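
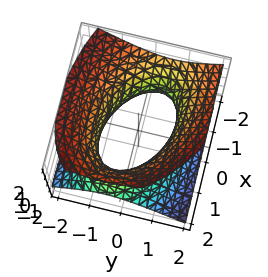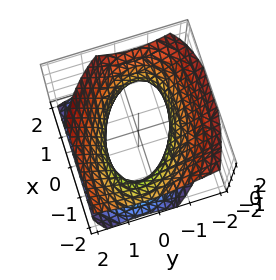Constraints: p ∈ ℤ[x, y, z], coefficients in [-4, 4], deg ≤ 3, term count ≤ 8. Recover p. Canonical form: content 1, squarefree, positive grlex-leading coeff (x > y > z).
x^2 + x*y + x*z + 2*y^2 - 2*z^2 - 2

1. deg p = 2. A generic line meets the surface in up to 2 points.
2. From the axis intercepts and sections: the surface avoids every integer z-axis point in the box; among the integer gridlines, it crosses the y-axis at y ∈ {-1, 1}.
3. Putting this together gives p.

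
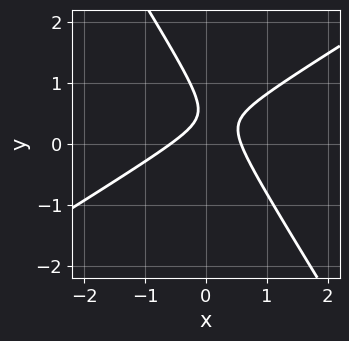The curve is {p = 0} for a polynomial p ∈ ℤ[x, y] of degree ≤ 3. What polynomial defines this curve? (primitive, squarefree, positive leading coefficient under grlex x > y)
1. Degree: the shape is more complex than any degree-1 curve, so deg p = 2.
2. Observable constraints: the curve avoids every integer y-axis point in the box.
3. Matching integer coefficients to the picture gives p.

3*x^2 - 3*x*y - 3*y^2 + 3*y - 1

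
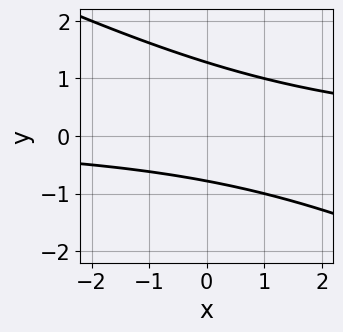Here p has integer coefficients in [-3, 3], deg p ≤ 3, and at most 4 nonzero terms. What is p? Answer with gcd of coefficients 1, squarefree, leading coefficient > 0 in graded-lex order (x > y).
The degree is 2 — the shape is more complex than any degree-1 curve.
Checking where it meets the axes: no x-intercept at any integer in the box.
The integer polynomial consistent with all of this is the stated p.

x*y + 2*y^2 - y - 2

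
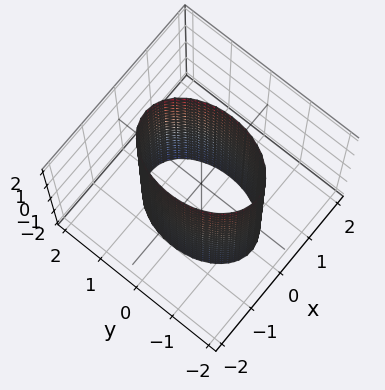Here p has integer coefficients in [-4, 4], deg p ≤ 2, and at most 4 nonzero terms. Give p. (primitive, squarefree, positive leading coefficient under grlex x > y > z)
1. The degree is 2 — constant cross-section along one axis; a quadric.
2. Symmetries: mirror symmetry x ↦ −x ⇒ only even powers of x; it's symmetric under z → −z, forcing even powers of z; mirror symmetry y ↦ −y ⇒ only even powers of y.
3. Observable constraints: it misses every integer gridline on the z-axis; the x-axis gridline crossings are at x ∈ {-1, 1}.
4. Solving for integer coefficients yields p as stated.

2*x^2 + y^2 - 2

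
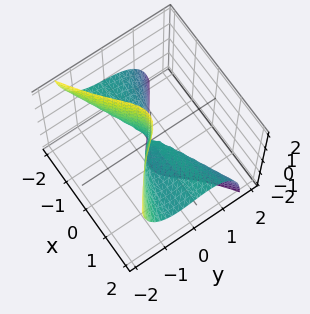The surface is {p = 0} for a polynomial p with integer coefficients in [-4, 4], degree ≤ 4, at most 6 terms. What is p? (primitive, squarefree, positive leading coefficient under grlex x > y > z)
2*x^2*z + 3*y^3 + y*z^2 - x*y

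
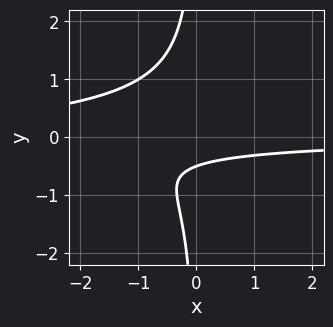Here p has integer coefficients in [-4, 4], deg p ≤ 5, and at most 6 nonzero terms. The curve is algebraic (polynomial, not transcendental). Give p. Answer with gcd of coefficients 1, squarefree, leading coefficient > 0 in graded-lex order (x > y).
2*x*y^3 + x*y + 2*y + 1

(a) deg p = 4. The shape is more complex than any degree-3 curve.
(b) Reading off the gridlines: the curve avoids every integer x-axis point in the box.
(c) These observations pin down the coefficients.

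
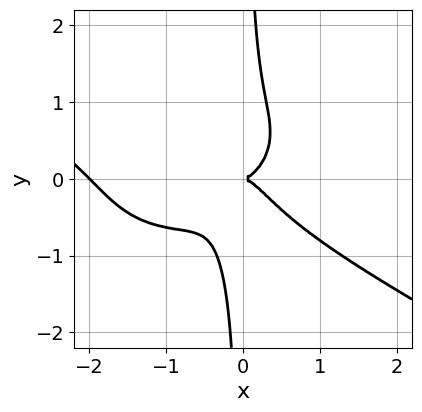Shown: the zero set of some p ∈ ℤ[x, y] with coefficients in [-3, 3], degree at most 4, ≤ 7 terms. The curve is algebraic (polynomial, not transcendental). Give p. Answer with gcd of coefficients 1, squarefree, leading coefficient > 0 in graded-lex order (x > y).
x^4 + x^3*y + 3*x*y^3 + 2*x^3 - y^2

1. The degree is 4 — the shape is more complex than any degree-3 curve.
2. Observable constraints: among the integer gridlines, it crosses the x-axis at x ∈ {-2, 0}; it meets the y-axis at y = 0 (among the integer gridlines).
3. Together with the visible shape, these determine p as stated.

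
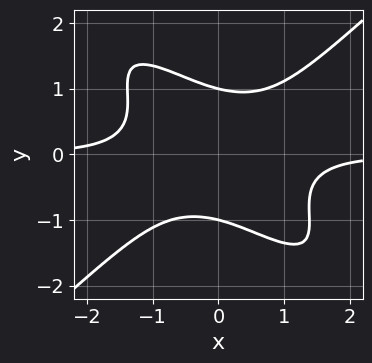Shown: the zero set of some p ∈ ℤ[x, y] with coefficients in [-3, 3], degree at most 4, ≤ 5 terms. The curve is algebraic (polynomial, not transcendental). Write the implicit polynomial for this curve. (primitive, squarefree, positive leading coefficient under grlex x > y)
1. The degree is 4 — no degree-3 curve has this shape.
2. Observable constraints: no x-intercept at any integer in the box; among the integer gridlines, it crosses the y-axis at y ∈ {-1, 1}.
3. Together with the visible shape, these determine p as stated.

3*x^3*y + 2*x^2*y^2 - 3*x*y^3 - 3*y^4 + 3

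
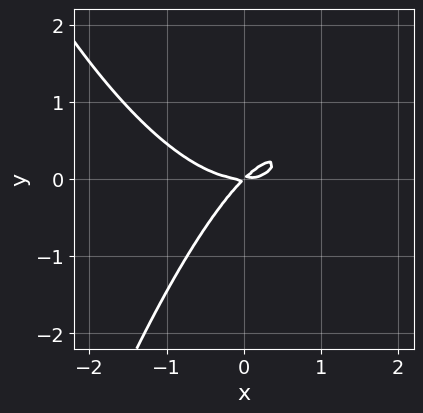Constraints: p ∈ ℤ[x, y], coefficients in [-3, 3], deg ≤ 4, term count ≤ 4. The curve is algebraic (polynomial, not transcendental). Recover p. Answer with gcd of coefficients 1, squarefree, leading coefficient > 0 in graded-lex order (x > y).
2*x^3 - 3*x*y + 3*y^2

First, deg p = 3.
Then, from the axis intercepts and sections: it meets the y-axis at y = 0 (among the integer gridlines); it crosses the x-axis at the gridline x = 0.
Finally, fitting integer coefficients to these (and the overall shape) gives p.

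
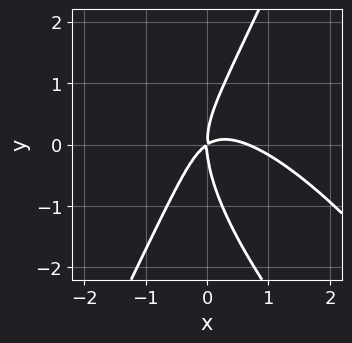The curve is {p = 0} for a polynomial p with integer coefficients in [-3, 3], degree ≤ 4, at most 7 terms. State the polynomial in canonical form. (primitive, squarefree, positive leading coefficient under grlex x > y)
3*x^3 + 3*x^2*y - y^3 - 2*x^2 + 3*x*y

1. deg p = 3.
2. Reading off the gridlines: it crosses the y-axis at the gridline y = 0; it crosses the x-axis at the gridline x = 0.
3. The integer polynomial consistent with all of this is the stated p.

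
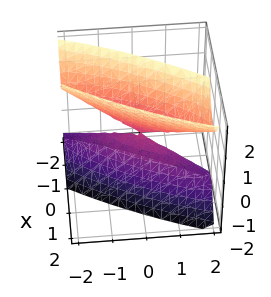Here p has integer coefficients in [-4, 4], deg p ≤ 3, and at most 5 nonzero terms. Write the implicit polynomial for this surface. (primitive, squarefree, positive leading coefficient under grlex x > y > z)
1. The degree is 2 — no degree-1 surface has this shape.
2. Reading off the gridlines: one y-axis crossing is at y = 0; one z-axis crossing is at z = 0.
3. Assembling these constraints gives the stated polynomial.

3*x^2 - 3*x*y + y^2 - z^2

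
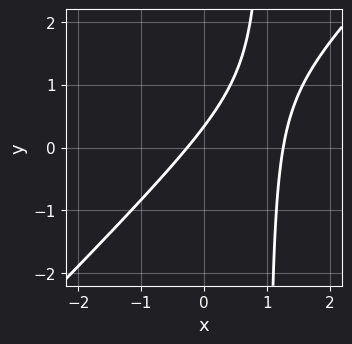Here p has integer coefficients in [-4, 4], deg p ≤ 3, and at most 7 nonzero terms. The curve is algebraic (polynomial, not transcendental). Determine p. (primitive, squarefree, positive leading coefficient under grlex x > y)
(a) The degree is 2 — a generic line meets the curve in up to 2 points.
(b) Putting this together gives p.

3*x^2 - 3*x*y - 3*x + 3*y - 1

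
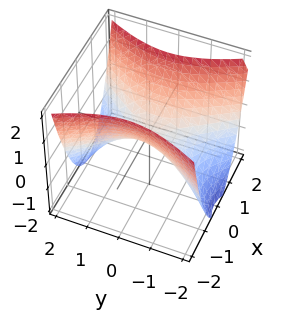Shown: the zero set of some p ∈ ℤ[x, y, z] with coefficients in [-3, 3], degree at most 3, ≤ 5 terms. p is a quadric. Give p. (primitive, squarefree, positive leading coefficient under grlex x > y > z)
2*x^2 - y^2 - 2*z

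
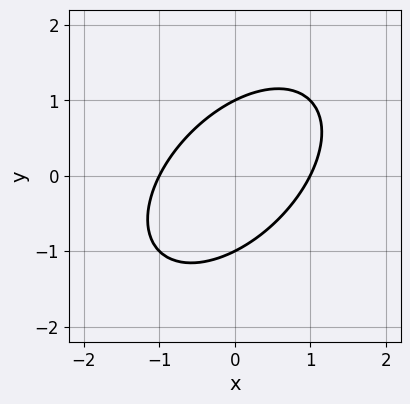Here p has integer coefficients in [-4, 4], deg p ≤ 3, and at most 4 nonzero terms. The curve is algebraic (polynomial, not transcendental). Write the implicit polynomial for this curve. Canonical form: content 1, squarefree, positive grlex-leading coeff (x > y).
First, degree: a generic line meets the curve in up to 2 points, so deg p = 2.
Then, checking where it meets the axes: among the integer gridlines, it crosses the y-axis at y ∈ {-1, 1}; among the integer gridlines, it crosses the x-axis at x ∈ {-1, 1}.
Finally, matching integer coefficients to the picture gives p.

x^2 - x*y + y^2 - 1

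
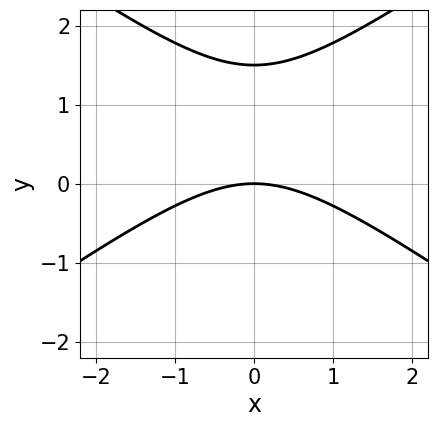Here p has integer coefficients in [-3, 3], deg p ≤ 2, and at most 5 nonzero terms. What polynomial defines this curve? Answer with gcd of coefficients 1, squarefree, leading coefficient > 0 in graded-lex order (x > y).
x^2 - 2*y^2 + 3*y

1. deg p = 2. No degree-1 curve has this shape.
2. Symmetries: the x ↦ −x reflection is a symmetry, so x appears only in even powers.
3. Reading off the gridlines: one x-axis crossing is at x = 0; it meets the y-axis at y = 0 (among the integer gridlines).
4. Matching integer coefficients to the picture gives p.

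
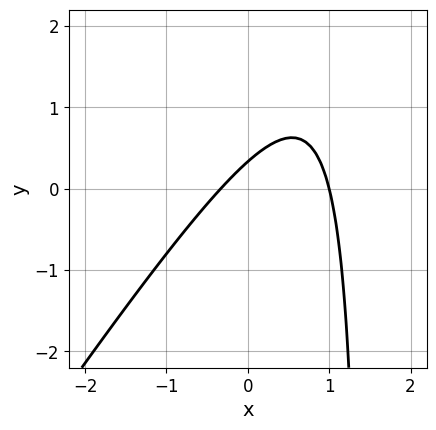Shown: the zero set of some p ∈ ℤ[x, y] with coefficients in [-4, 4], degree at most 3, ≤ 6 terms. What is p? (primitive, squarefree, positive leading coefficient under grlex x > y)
3*x^2 - 2*x*y - 2*x + 3*y - 1

(a) deg p = 2.
(b) From the visible intercepts: it meets the x-axis at x = 1 (among the integer gridlines).
(c) The integer polynomial consistent with all of this is the stated p.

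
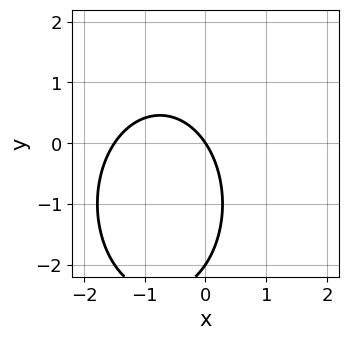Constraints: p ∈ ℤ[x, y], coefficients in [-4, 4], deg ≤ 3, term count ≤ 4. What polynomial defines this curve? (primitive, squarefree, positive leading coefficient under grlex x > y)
2*x^2 + y^2 + 3*x + 2*y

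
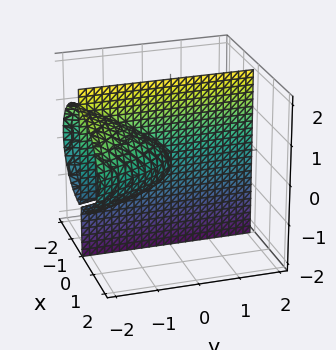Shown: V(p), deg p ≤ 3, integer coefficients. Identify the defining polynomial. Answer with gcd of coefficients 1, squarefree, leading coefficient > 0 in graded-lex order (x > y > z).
I count 2 distinct pieces. They look like related sheets of one shape, so recover p as a whole.
Degree: the shape is more complex than any degree-2 surface, so deg p = 3.
Observable constraints: the visible y-axis segment lies entirely on the surface; every point of the z-axis in the box is on the surface.
These observations pin down the coefficients.

2*x^3 + x*y*z + 3*x*z^2 + 2*x*y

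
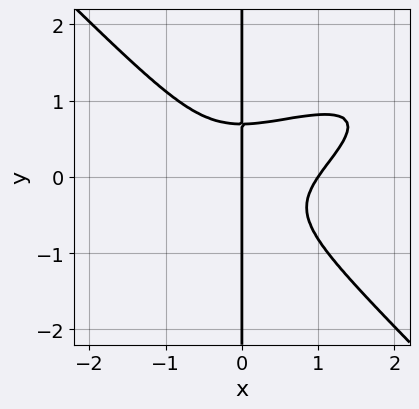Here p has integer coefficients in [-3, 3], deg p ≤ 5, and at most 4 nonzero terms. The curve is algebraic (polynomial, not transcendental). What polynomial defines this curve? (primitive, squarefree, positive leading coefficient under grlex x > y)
x^4 - 2*x^3*y + 3*x*y^3 - x

Degree: a generic line meets the curve in up to 4 points, so deg p = 4.
From the axis intercepts and sections: the visible y-axis segment lies entirely on the curve; among the integer gridlines, it crosses the x-axis at x ∈ {0, 1}.
Matching integer coefficients to the picture gives p.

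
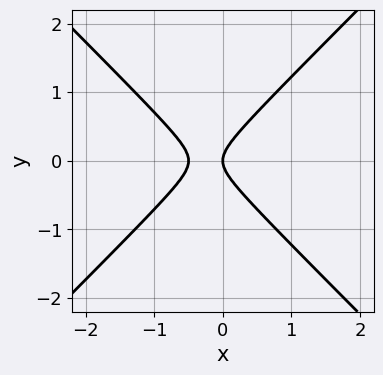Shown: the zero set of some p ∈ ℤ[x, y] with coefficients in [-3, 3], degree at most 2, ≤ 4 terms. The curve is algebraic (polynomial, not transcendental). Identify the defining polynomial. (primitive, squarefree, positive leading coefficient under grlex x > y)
2*x^2 - 2*y^2 + x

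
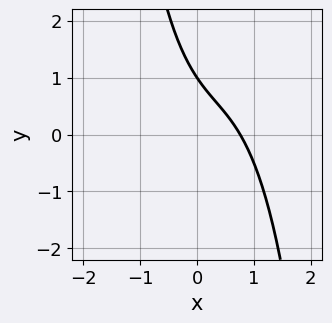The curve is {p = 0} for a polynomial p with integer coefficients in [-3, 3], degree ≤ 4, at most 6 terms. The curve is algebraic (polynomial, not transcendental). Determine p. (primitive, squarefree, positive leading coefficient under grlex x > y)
The degree is 3 — the shape is more complex than any degree-2 curve.
Against the integer gridlines: it crosses the y-axis at the gridline y = 1.
Matching integer coefficients to the picture gives p.

2*x^3 - 2*x^2 + 3*x + 2*y - 2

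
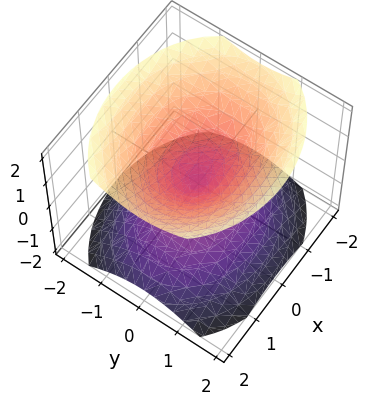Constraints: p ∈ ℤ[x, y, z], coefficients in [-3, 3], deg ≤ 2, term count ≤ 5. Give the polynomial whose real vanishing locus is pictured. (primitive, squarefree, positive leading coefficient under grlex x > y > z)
There are 2 components. They look like related sheets of one shape, so recover p as a whole.
Degree: a double cone through the origin; a quadric, so deg p = 2.
Symmetries: the z ↦ −z reflection is a symmetry, so z appears only in even powers; the y ↦ −y reflection is a symmetry, so y appears only in even powers; the x ↦ −x reflection is a symmetry, so x appears only in even powers.
From the axis intercepts and sections: one z-axis crossing is at z = 0; one x-axis crossing is at x = 0; one y-axis crossing is at y = 0.
Matching integer coefficients to the picture gives p.

2*x^2 + 3*y^2 - 3*z^2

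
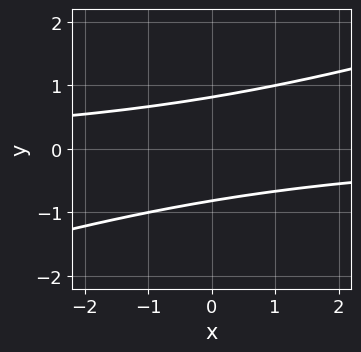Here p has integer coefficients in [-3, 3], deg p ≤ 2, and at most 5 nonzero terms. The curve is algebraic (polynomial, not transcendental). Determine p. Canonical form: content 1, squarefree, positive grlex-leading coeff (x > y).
x*y - 3*y^2 + 2

First, degree: the shape is more complex than any degree-1 curve, so deg p = 2.
Next, from the visible intercepts: it misses every integer gridline on the x-axis.
Finally, matching integer coefficients to the picture gives p.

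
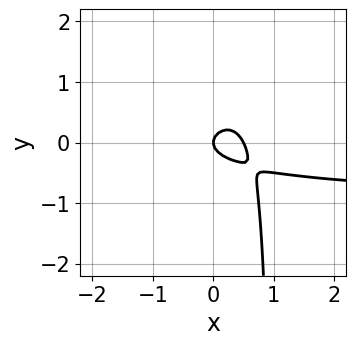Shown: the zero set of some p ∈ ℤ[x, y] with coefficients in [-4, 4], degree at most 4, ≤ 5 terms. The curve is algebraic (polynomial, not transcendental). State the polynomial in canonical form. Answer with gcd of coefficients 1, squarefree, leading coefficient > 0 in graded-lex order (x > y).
(a) deg p = 3. The shape is more complex than any degree-2 curve.
(b) From the visible intercepts: one x-axis crossing is at x = 0; it crosses the y-axis at the gridline y = 0.
(c) Assembling these constraints gives the stated polynomial.

2*x^2*y - 3*x*y^2 + 2*x^2 + 3*y^2 - x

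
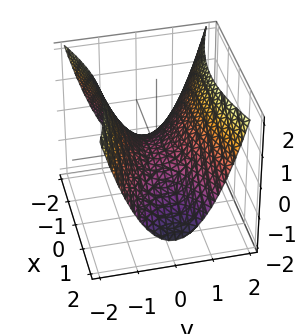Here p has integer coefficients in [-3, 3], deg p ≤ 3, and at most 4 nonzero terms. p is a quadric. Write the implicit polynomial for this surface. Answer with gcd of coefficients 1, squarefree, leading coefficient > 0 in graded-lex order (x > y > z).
x^2 - 3*y^2 + 3*z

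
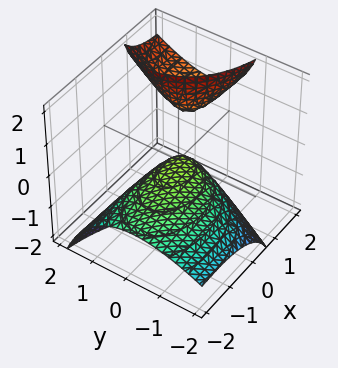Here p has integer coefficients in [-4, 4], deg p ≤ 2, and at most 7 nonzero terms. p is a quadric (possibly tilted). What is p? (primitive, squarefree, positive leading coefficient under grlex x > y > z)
First, there are 2 components. They look like related sheets of one shape, so recover p as a whole.
Next, deg p = 2. A generic line meets the surface in up to 2 points.
Then, from the visible intercepts: one y-axis crossing is at y = 0; it meets the x-axis at x = 0 (among the integer gridlines).
Finally, fitting integer coefficients to these (and the overall shape) gives p.

x^2 - 3*x*z + 2*y^2 - 2*y*z + 2*z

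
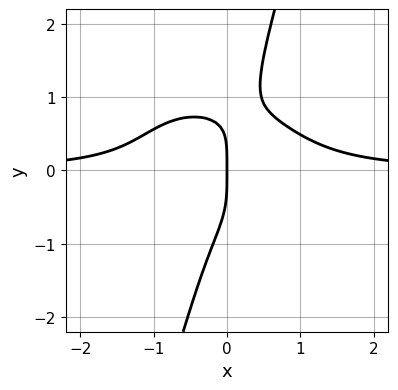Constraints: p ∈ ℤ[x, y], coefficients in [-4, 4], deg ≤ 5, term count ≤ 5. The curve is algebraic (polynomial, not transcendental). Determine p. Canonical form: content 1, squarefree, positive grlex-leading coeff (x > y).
3*x^3*y + x^2*y^2 + 3*x*y^3 - y^4 - 2*x

The degree is 4 — the shape is more complex than any degree-3 curve.
Against the integer gridlines: it crosses the x-axis at the gridline x = 0; it crosses the y-axis at the gridline y = 0.
Fitting integer coefficients to these (and the overall shape) gives p.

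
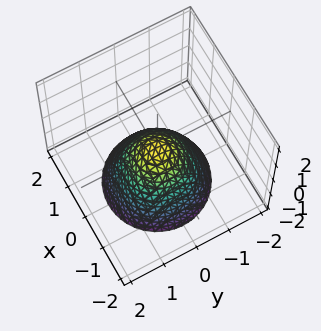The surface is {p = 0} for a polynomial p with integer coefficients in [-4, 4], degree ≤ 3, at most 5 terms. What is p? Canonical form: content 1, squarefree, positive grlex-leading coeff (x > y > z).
(a) Degree: a single bowl opening along one axis; a quadric, so deg p = 2.
(b) Symmetry: every cross-section ⟂ z is a circle, so x, y appear only via x² + y².
(c) From the axis intercepts and sections: it meets the z-axis at z = 0 (among the integer gridlines); it crosses the x-axis at the gridline x = 0.
(d) Assembling these constraints gives the stated polynomial.

x^2 + y^2 + z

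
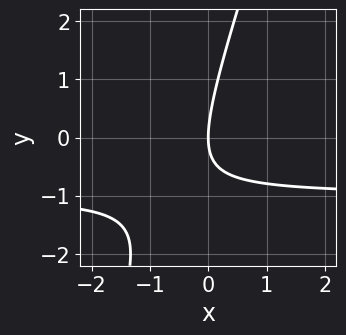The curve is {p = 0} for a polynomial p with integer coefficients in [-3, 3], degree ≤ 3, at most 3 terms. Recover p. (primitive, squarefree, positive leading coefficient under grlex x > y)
3*x*y - y^2 + 3*x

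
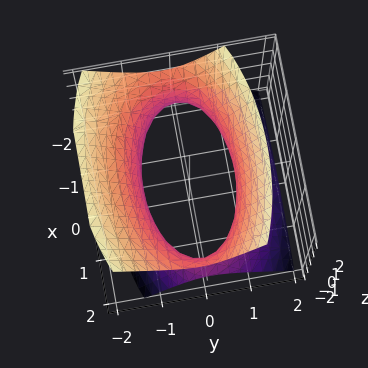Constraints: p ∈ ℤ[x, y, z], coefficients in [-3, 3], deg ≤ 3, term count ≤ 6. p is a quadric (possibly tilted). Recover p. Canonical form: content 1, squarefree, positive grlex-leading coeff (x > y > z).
(a) Degree: no degree-1 surface has this shape, so deg p = 2.
(b) From the axis intercepts and sections: the y-axis gridline crossings are at y ∈ {-1, 1}; it misses every integer gridline on the z-axis.
(c) Matching integer coefficients to the picture gives p.

x^2 + 3*y^2 + y*z - 2*z^2 - 3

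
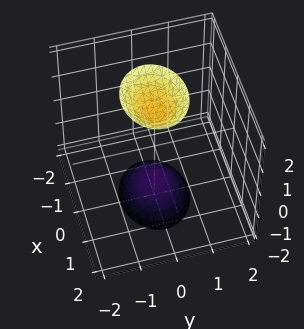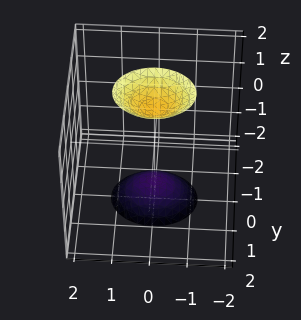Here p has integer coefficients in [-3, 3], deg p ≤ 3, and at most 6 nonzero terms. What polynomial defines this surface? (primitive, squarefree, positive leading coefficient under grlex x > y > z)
2*x^2 + 3*y^2 - z^2 + 2

1. The picture has 2 separate pieces.
2. Degree: two separate bowl-shaped sheets opening away from each other; a quadric, so deg p = 2.
3. Symmetries: mirror symmetry x ↦ −x ⇒ only even powers of x; it's symmetric under y → −y, forcing even powers of y; the z ↦ −z reflection is a symmetry, so z appears only in even powers.
4. Reading off the gridlines: no y-intercept at any integer in the box; the surface avoids every integer x-axis point in the box.
5. Solving for integer coefficients yields p as stated.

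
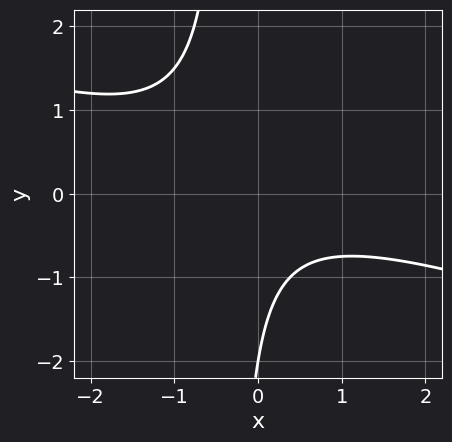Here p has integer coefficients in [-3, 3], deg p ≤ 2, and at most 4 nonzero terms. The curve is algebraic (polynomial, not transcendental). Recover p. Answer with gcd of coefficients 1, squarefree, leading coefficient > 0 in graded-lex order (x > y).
x^2 + 3*x*y + y + 2

(a) deg p = 2. No degree-1 curve has this shape.
(b) Checking where it meets the axes: no x-intercept at any integer in the box; one y-axis crossing is at y = -2.
(c) These observations pin down the coefficients.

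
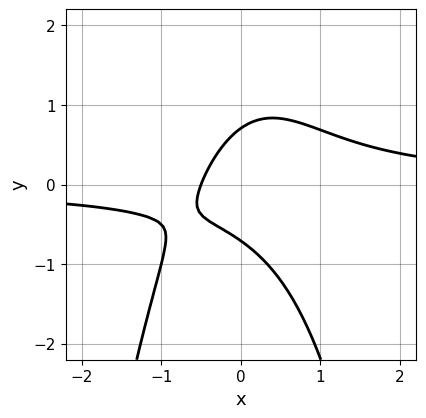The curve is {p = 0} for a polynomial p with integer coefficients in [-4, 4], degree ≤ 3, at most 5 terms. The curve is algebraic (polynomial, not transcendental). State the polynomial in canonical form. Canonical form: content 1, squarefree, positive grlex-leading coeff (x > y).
(a) The degree is 3 — a generic line meets the curve in up to 3 points.
(b) Solving for integer coefficients yields p as stated.

3*x^2*y + 2*y^2 - 2*x - 1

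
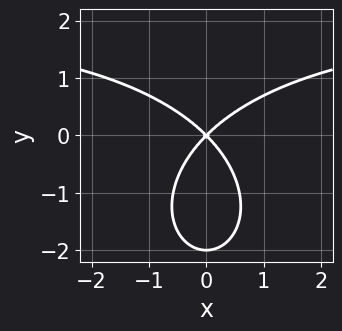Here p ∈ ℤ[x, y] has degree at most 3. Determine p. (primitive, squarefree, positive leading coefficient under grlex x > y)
x^2*y + y^3 - 2*x^2 + 2*y^2

1. The degree is 3 — no degree-2 curve has this shape.
2. Symmetries: the x ↦ −x reflection is a symmetry, so x appears only in even powers.
3. Against the integer gridlines: the y-axis gridline crossings are at y ∈ {-2, 0}; one x-axis crossing is at x = 0.
4. Together with the visible shape, these determine p as stated.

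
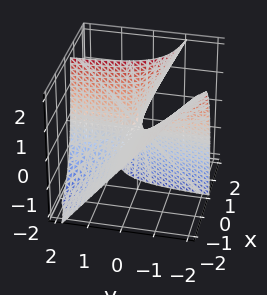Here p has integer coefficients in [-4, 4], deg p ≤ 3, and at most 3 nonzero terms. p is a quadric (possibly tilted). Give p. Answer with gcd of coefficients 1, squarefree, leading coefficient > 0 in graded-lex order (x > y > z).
3*x*y + 2*x*z - z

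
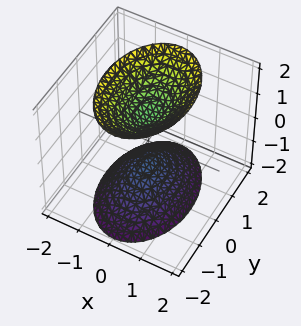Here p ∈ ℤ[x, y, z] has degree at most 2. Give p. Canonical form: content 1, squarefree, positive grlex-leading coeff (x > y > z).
I count 2 distinct pieces. Treating them together as one polynomial.
deg p = 2. Two separate bowl-shaped sheets opening away from each other; a quadric.
Symmetries: mirror symmetry x ↦ −x ⇒ only even powers of x; the y ↦ −y reflection is a symmetry, so y appears only in even powers; mirror symmetry z ↦ −z ⇒ only even powers of z.
From the visible intercepts: it misses every integer gridline on the x-axis; no y-intercept at any integer in the box; among the integer gridlines, it crosses the z-axis at z ∈ {-1, 1}.
Assembling these constraints gives the stated polynomial.

2*x^2 + y^2 - z^2 + 1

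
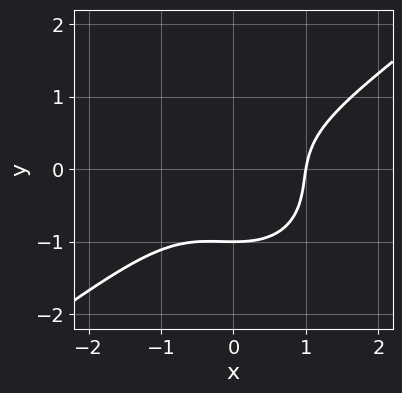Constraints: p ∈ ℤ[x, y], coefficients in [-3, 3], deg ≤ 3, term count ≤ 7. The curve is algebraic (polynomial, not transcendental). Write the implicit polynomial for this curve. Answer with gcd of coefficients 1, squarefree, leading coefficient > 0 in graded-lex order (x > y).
2*x^3 - x^2*y - 3*y^3 - y^2 - 2

The degree is 3 — no degree-2 curve has this shape.
Against the integer gridlines: it meets the x-axis at x = 1 (among the integer gridlines); it crosses the y-axis at the gridline y = -1.
The integer polynomial consistent with all of this is the stated p.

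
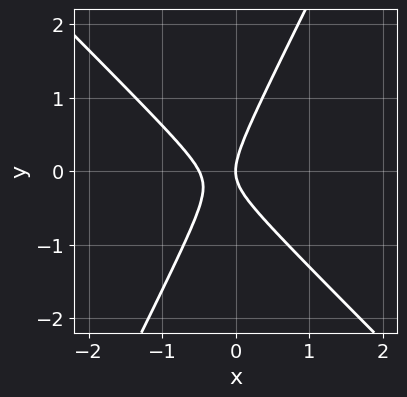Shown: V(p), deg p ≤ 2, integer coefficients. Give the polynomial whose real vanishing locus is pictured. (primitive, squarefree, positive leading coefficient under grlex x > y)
First, degree: the shape is more complex than any degree-1 curve, so deg p = 2.
Then, reading off the gridlines: it meets the x-axis at x = 0 (among the integer gridlines); it meets the y-axis at y = 0 (among the integer gridlines).
Finally, solving for integer coefficients yields p as stated.

2*x^2 + x*y - y^2 + x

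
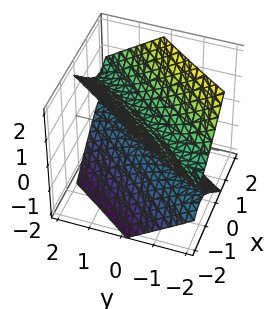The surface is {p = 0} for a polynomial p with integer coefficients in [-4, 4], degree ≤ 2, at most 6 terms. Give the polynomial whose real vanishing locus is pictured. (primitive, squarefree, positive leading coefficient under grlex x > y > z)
(a) The picture has 2 separate pieces.
(b) The degree is 2 — no degree-1 surface has this shape.
(c) From the visible intercepts: no y-intercept at any integer in the box; it misses every integer gridline on the x-axis.
(d) Solving for integer coefficients yields p as stated.

2*x^2 - 3*x*y + y^2 - 2*z^2 + 1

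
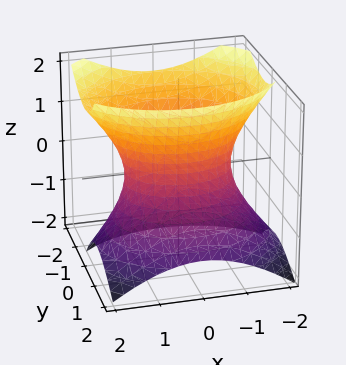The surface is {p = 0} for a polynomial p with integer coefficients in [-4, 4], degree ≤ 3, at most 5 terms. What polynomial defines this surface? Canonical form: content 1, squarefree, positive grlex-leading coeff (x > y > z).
1. Degree: no degree-1 surface has this shape, so deg p = 2.
2. Checking where it meets the axes: no z-intercept at any integer in the box; the y-axis gridline crossings are at y ∈ {-1, 1}.
3. Solving for integer coefficients yields p as stated.

2*x^2 + 3*y^2 + 2*y*z - 2*z^2 - 3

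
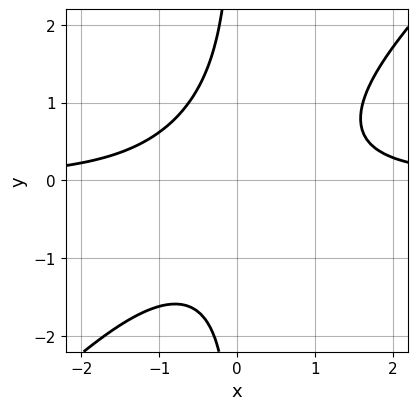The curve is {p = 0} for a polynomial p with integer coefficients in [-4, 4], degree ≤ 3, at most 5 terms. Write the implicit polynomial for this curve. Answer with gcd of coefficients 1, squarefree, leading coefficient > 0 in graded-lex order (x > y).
x^2*y - x*y^2 - 1

1. deg p = 3. No degree-2 curve has this shape.
2. From the axis intercepts and sections: the curve avoids every integer y-axis point in the box; no x-intercept at any integer in the box.
3. Together with the visible shape, these determine p as stated.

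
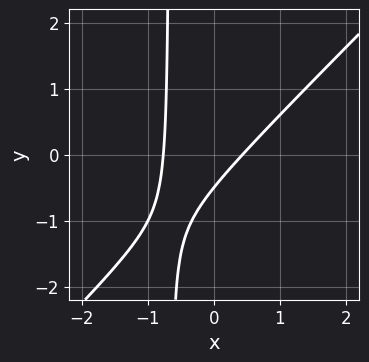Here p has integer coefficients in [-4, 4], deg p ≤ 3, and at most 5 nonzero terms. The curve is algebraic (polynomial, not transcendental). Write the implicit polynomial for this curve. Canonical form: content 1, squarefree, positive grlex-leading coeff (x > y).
Degree: a generic line meets the curve in up to 2 points, so deg p = 2.
The integer polynomial consistent with all of this is the stated p.

3*x^2 - 3*x*y + x - 2*y - 1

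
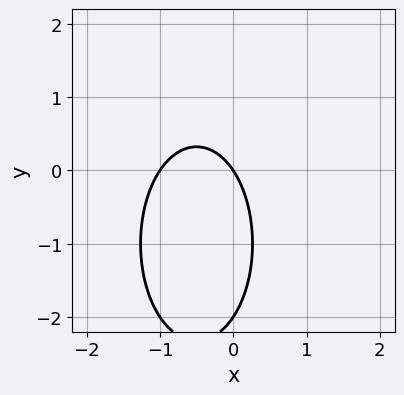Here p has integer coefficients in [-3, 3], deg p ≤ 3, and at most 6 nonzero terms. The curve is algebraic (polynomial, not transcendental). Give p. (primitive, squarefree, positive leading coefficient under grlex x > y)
(a) The degree is 2 — a generic line meets the curve in up to 2 points.
(b) Reading off the gridlines: the x-axis gridline crossings are at x ∈ {-1, 0}; among the integer gridlines, it crosses the y-axis at y ∈ {-2, 0}.
(c) Together with the visible shape, these determine p as stated.

3*x^2 + y^2 + 3*x + 2*y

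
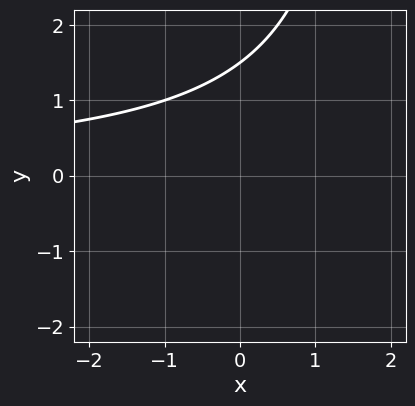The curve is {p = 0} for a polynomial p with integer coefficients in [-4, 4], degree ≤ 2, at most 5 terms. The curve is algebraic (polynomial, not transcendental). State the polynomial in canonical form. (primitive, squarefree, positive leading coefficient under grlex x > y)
1. The degree is 2 — no degree-1 curve has this shape.
2. Against the integer gridlines: the curve avoids every integer x-axis point in the box.
3. Putting this together gives p.

x*y - 2*y + 3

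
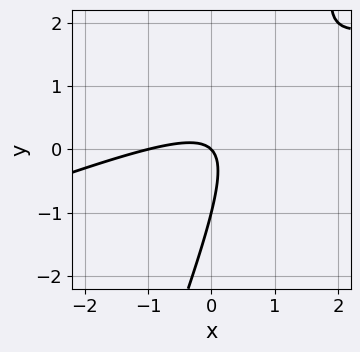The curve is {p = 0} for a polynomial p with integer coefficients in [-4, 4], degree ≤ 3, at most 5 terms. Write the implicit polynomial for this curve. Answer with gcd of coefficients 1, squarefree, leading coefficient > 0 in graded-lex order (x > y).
x^2 - 3*x*y + y^2 + x + y

(a) The degree is 2 — a generic line meets the curve in up to 2 points.
(b) Against the integer gridlines: the x-axis gridline crossings are at x ∈ {-1, 0}; the y-axis gridline crossings are at y ∈ {-1, 0}.
(c) Matching integer coefficients to the picture gives p.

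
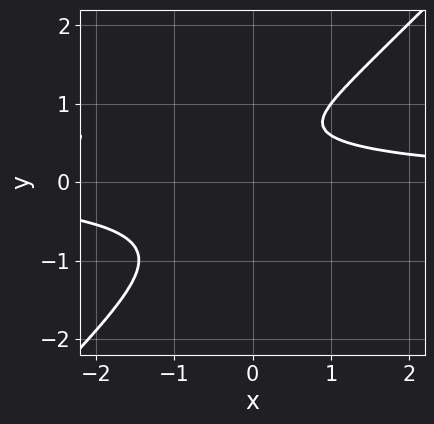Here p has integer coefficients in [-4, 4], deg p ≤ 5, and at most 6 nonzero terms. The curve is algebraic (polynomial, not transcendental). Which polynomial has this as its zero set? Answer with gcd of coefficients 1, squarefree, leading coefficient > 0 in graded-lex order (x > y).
The degree is 4 — a generic line meets the curve in up to 4 points.
From the visible intercepts: it misses every integer gridline on the y-axis; the curve avoids every integer x-axis point in the box.
Fitting integer coefficients to these (and the overall shape) gives p.

x^2*y^2 + 2*x*y^3 - 3*y^4 + y - 1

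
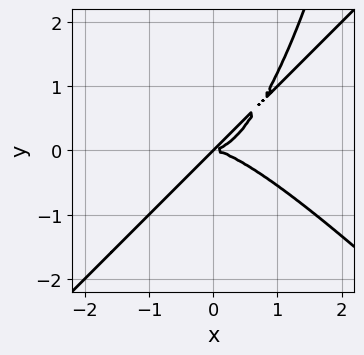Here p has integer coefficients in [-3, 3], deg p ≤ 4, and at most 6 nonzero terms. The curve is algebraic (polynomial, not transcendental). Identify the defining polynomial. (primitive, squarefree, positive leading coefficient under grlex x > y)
2*x^4 - 2*x^2*y^2 - 3*x*y^2 + 3*y^3

1. Degree: the shape is more complex than any degree-3 curve, so deg p = 4.
2. From the visible intercepts: it meets the x-axis at x = 0 (among the integer gridlines); it meets the y-axis at y = 0 (among the integer gridlines).
3. These observations pin down the coefficients.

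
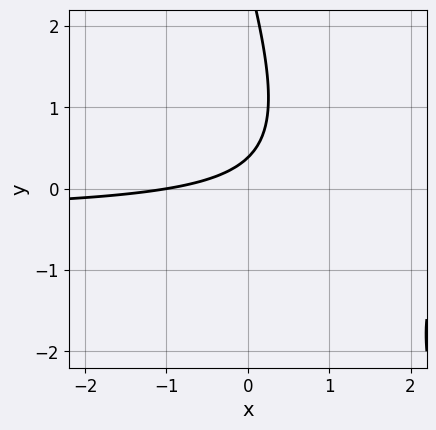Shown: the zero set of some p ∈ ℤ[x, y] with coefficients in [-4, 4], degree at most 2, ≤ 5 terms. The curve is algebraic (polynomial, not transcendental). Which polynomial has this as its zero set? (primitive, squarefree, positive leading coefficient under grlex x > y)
3*x*y + y^2 + x - 3*y + 1

First, deg p = 2. No degree-1 curve has this shape.
Next, checking where it meets the axes: it meets the x-axis at x = -1 (among the integer gridlines).
Finally, together with the visible shape, these determine p as stated.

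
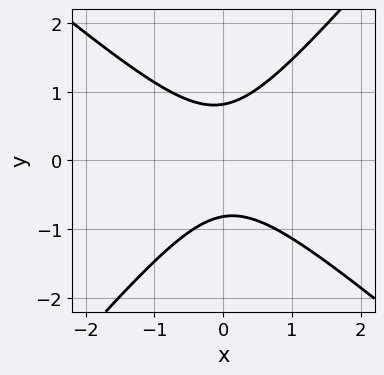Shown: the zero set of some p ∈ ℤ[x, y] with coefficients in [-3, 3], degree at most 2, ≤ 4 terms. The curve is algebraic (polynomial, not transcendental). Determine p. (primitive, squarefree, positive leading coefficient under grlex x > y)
deg p = 2. No degree-1 curve has this shape.
Against the integer gridlines: the curve avoids every integer x-axis point in the box.
Putting this together gives p.

3*x^2 + x*y - 3*y^2 + 2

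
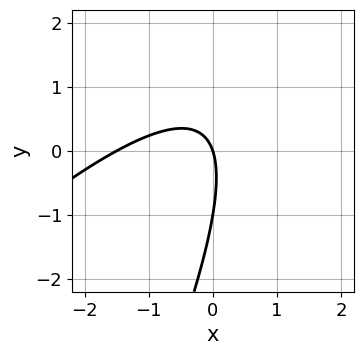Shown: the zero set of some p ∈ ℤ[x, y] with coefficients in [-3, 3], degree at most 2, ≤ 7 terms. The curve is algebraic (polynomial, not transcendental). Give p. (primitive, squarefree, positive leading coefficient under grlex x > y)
(a) Degree: the shape is more complex than any degree-1 curve, so deg p = 2.
(b) From the axis intercepts and sections: among the integer gridlines, it crosses the y-axis at y ∈ {-1, 0}; one x-axis crossing is at x = 0.
(c) These observations pin down the coefficients.

2*x^2 - 3*x*y + y^2 + 3*x + y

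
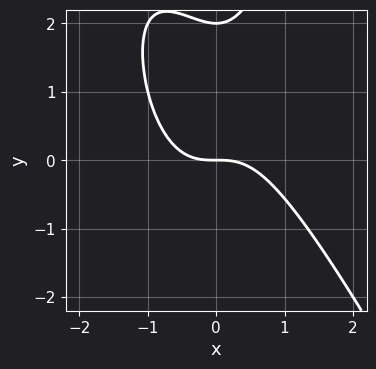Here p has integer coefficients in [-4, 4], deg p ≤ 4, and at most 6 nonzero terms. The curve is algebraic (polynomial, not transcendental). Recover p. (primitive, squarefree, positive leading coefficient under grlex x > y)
2*x^3 + x^2*y - y^2 + 2*y

The degree is 3 — the shape is more complex than any degree-2 curve.
Against the integer gridlines: the y-axis gridline crossings are at y ∈ {0, 2}; one x-axis crossing is at x = 0.
These observations pin down the coefficients.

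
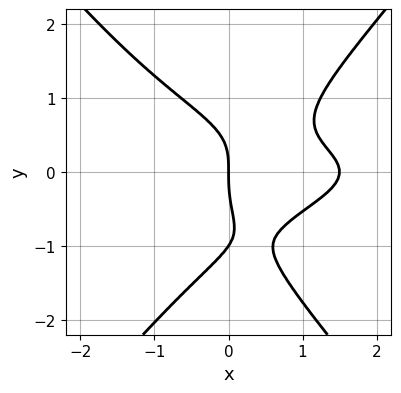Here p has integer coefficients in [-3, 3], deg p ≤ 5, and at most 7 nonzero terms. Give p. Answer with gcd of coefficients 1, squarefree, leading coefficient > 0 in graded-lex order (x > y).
3*x^2*y^2 - 2*y^4 - 2*y^3 + 2*x^2 - 3*x

Degree: a generic line meets the curve in up to 4 points, so deg p = 4.
Against the integer gridlines: the y-axis gridline crossings are at y ∈ {-1, 0}; one x-axis crossing is at x = 0.
Fitting integer coefficients to these (and the overall shape) gives p.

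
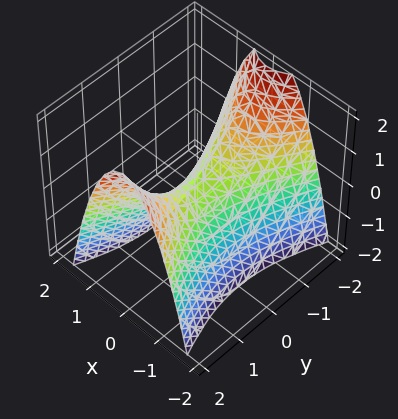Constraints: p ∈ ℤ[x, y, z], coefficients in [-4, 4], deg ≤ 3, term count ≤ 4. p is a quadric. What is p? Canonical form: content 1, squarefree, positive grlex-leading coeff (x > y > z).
3*x^2 - y^2 + 2*z

(a) The degree is 2 — a hyperbolic paraboloid; a quadric.
(b) Symmetries: the y ↦ −y reflection is a symmetry, so y appears only in even powers; mirror symmetry x ↦ −x ⇒ only even powers of x.
(c) From the visible intercepts: one z-axis crossing is at z = 0; it meets the x-axis at x = 0 (among the integer gridlines); it meets the y-axis at y = 0 (among the integer gridlines).
(d) The integer polynomial consistent with all of this is the stated p.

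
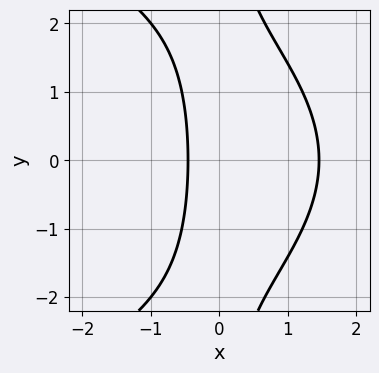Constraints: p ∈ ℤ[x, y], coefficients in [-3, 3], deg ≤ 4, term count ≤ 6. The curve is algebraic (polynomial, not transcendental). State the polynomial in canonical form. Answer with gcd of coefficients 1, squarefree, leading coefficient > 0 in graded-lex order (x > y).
(a) deg p = 3. No degree-2 curve has this shape.
(b) Symmetries: mirror symmetry y ↦ −y ⇒ only even powers of y.
(c) Checking where it meets the axes: the curve avoids every integer y-axis point in the box.
(d) Together with the visible shape, these determine p as stated.

x*y^2 + 3*x^2 - 3*x - 2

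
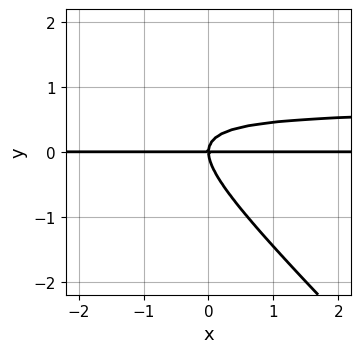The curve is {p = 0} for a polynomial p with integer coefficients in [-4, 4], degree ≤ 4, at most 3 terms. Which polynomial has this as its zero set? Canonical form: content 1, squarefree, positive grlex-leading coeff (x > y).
1. The degree is 3 — the shape is more complex than any degree-2 curve.
2. Observable constraints: it meets the y-axis at y = 0 (among the integer gridlines); every point of the x-axis in the box is on the curve.
3. Putting this together gives p.

3*x*y^2 + 3*y^3 - 2*x*y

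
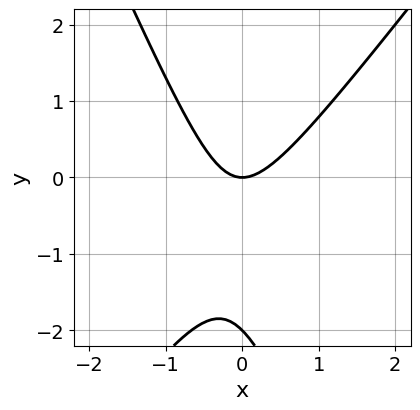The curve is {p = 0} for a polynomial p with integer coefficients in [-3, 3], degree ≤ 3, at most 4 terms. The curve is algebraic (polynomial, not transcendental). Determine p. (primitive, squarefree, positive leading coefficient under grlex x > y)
1. Degree: no degree-1 curve has this shape, so deg p = 2.
2. From the axis intercepts and sections: the y-axis gridline crossings are at y ∈ {-2, 0}; one x-axis crossing is at x = 0.
3. Together with the visible shape, these determine p as stated.

3*x^2 - x*y - y^2 - 2*y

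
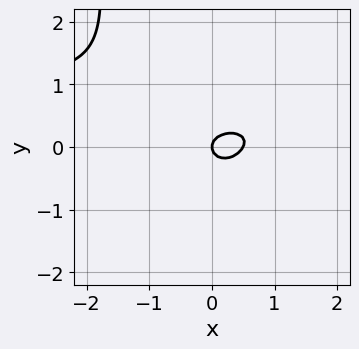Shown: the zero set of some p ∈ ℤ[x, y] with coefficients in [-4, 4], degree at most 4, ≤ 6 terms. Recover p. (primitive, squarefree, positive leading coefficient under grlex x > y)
1. Degree: a generic line meets the curve in up to 3 points, so deg p = 3.
2. From the axis intercepts and sections: it crosses the y-axis at the gridline y = 0; one x-axis crossing is at x = 0.
3. Fitting integer coefficients to these (and the overall shape) gives p.

2*x^2*y - x*y^2 - 2*x^2 - 3*y^2 + x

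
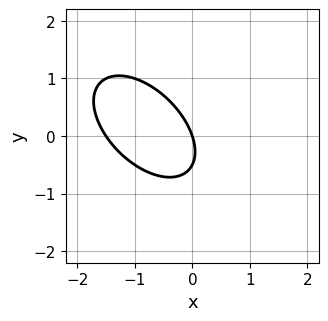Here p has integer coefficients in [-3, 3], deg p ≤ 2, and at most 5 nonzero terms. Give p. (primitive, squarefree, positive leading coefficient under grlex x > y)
First, degree: the shape is more complex than any degree-1 curve, so deg p = 2.
Next, reading off the gridlines: it crosses the x-axis at the gridline x = 0; one y-axis crossing is at y = 0.
Finally, matching integer coefficients to the picture gives p.

2*x^2 + 2*x*y + 2*y^2 + 3*x + y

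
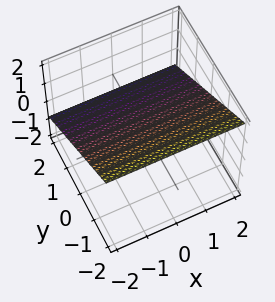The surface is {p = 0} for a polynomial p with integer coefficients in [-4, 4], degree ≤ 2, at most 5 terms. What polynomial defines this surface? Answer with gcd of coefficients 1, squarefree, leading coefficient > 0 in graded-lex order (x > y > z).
(a) deg p = 1. The surface is flat (a plane).
(b) Against the integer gridlines: the surface avoids every integer x-axis point in the box; it meets the y-axis at y = 1 (among the integer gridlines).
(c) Assembling these constraints gives the stated polynomial.

2*y + 3*z - 2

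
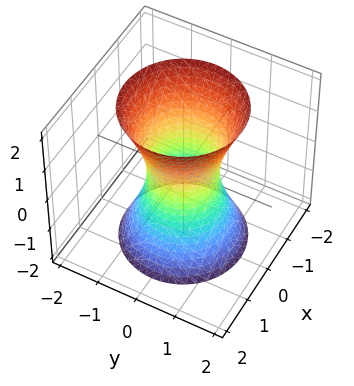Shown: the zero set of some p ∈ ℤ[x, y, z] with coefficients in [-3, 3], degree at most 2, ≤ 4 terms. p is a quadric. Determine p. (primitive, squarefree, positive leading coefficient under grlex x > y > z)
First, deg p = 2.
Next, symmetries: the z ↦ −z reflection is a symmetry, so z appears only in even powers; the surface is invariant under rotation about z: p = q(x² + y², z).
Then, observable constraints: a circular section at z = -2 has radius between 1 and 2; no z-intercept at any integer in the box.
Finally, these observations pin down the coefficients.

3*x^2 + 3*y^2 - z^2 - 2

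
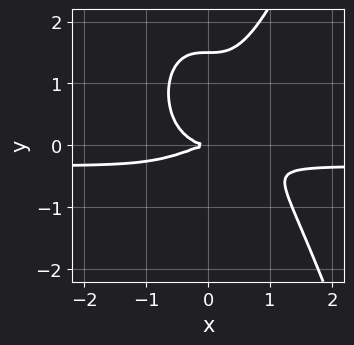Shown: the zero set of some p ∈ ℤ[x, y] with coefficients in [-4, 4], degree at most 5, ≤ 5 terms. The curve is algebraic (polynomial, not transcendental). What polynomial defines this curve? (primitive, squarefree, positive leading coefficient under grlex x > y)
3*x^3*y + x^3 - 2*y^3 + 3*y^2

First, the degree is 4 — no degree-3 curve has this shape.
Next, from the axis intercepts and sections: one x-axis crossing is at x = 0; one y-axis crossing is at y = 0.
Finally, these observations pin down the coefficients.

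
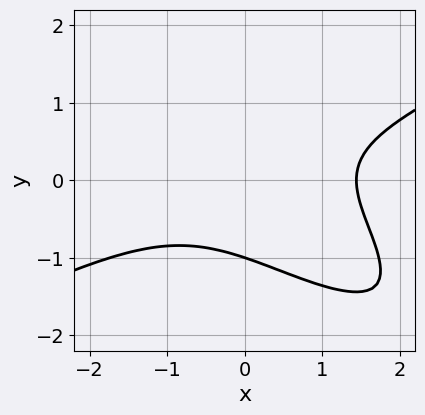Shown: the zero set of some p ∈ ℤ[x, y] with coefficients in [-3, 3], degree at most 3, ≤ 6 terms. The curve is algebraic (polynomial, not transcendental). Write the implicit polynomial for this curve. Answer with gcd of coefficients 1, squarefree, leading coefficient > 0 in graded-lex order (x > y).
(a) deg p = 3. A generic line meets the curve in up to 3 points.
(b) Checking where it meets the axes: it meets the y-axis at y = -1 (among the integer gridlines).
(c) Assembling these constraints gives the stated polynomial.

x^3 - 3*x*y^2 - 3*y^3 - 3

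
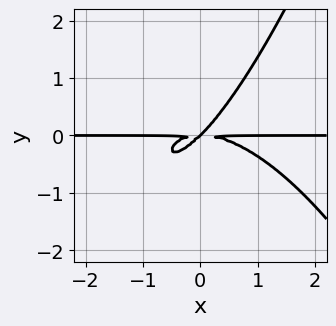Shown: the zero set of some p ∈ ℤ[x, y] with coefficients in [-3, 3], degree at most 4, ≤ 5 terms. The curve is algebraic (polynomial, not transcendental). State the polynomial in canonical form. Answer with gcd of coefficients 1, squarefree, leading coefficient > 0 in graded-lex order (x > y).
(a) Degree: no degree-3 curve has this shape, so deg p = 4.
(b) Reading off the gridlines: the visible x-axis segment lies entirely on the curve; it crosses the y-axis at the gridline y = 0.
(c) Assembling these constraints gives the stated polynomial.

x^3*y + 2*x*y^2 - 2*y^3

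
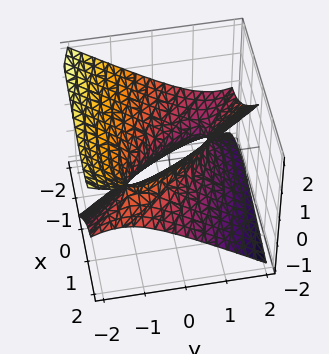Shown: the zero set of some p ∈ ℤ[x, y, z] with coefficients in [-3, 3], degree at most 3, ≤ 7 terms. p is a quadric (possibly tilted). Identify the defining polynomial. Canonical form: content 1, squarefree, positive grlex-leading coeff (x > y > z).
x^2 + 3*x*y + 3*x*z + 2*y^2 - 3*z^2 - 1

1. deg p = 2.
2. Reading off the gridlines: among the integer gridlines, it crosses the x-axis at x ∈ {-1, 1}; the surface avoids every integer z-axis point in the box.
3. Assembling these constraints gives the stated polynomial.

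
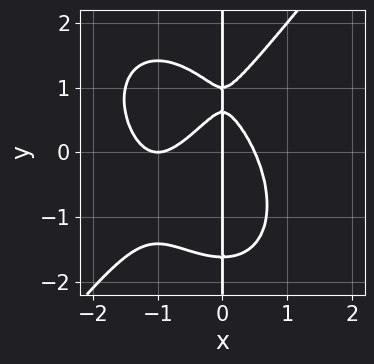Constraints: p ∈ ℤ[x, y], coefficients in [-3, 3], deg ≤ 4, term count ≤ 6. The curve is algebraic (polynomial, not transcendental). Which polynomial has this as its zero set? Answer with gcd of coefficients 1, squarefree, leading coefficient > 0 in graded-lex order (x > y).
2*x^4 - x*y^3 + 3*x^3 + 2*x*y - x

The degree is 4 — a generic line meets the curve in up to 4 points.
Against the integer gridlines: among the integer gridlines, it crosses the x-axis at x ∈ {-1, 0}; every point of the y-axis in the box is on the curve.
Putting this together gives p.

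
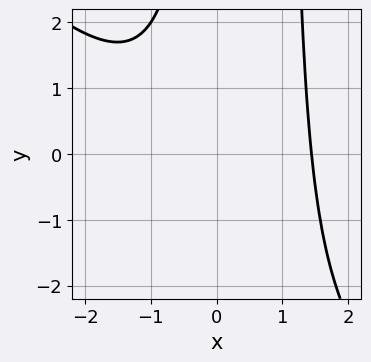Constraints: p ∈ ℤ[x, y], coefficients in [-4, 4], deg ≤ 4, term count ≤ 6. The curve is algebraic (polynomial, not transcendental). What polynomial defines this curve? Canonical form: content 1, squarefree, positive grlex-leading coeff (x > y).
x^3 + x^2*y - x*y - 3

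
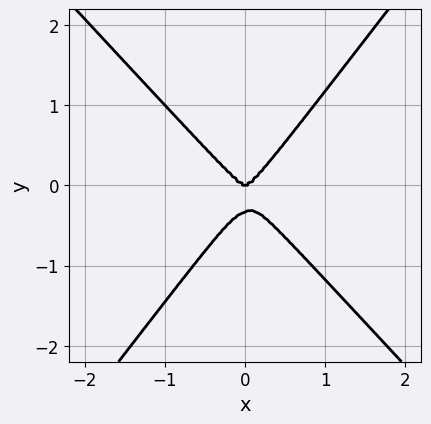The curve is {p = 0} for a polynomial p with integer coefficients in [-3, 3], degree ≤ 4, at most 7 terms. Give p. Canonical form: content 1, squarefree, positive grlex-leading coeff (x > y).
1. deg p = 4. No degree-3 curve has this shape.
2. Observable constraints: it crosses the y-axis at the gridline y = 0; it crosses the x-axis at the gridline x = 0.
3. Fitting integer coefficients to these (and the overall shape) gives p.

3*x^4 + 2*x^2*y^2 + x*y^3 - 3*y^4 - y^3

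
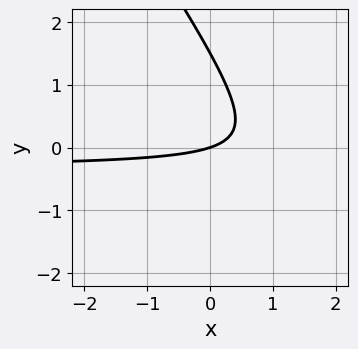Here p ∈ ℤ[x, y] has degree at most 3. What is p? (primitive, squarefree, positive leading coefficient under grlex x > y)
3*x*y + 2*y^2 + x - 3*y

First, degree: a generic line meets the curve in up to 2 points, so deg p = 2.
Then, checking where it meets the axes: one y-axis crossing is at y = 0; it crosses the x-axis at the gridline x = 0.
Finally, the integer polynomial consistent with all of this is the stated p.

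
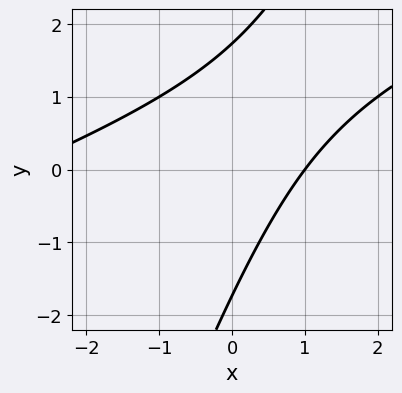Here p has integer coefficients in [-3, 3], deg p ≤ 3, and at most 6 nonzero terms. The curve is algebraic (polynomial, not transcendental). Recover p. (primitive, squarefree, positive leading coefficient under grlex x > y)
First, the degree is 2 — a generic line meets the curve in up to 2 points.
Then, checking where it meets the axes: it crosses the x-axis at the gridline x = 1.
Finally, putting this together gives p.

x^2 - 3*x*y + y^2 + 2*x - 3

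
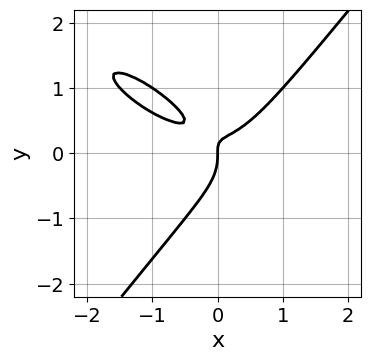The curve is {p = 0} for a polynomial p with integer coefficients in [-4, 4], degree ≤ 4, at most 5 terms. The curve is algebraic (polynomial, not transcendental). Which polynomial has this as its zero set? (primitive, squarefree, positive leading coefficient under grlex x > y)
(a) The degree is 3 — a generic line meets the curve in up to 3 points.
(b) Checking where it meets the axes: it meets the y-axis at y = 0 (among the integer gridlines); it crosses the x-axis at the gridline x = 0.
(c) The integer polynomial consistent with all of this is the stated p.

2*x^3 + 3*x^2*y - 3*y^3 - 3*x*y + x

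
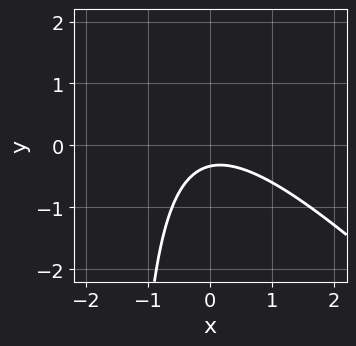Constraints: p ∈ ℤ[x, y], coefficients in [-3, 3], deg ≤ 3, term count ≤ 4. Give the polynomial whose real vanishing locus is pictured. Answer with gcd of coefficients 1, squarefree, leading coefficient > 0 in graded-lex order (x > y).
2*x^2 + 2*x*y + 3*y + 1

1. Degree: the shape is more complex than any degree-1 curve, so deg p = 2.
2. Checking where it meets the axes: no x-intercept at any integer in the box.
3. The integer polynomial consistent with all of this is the stated p.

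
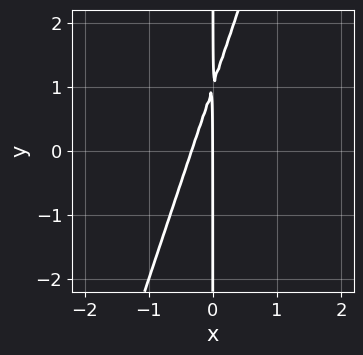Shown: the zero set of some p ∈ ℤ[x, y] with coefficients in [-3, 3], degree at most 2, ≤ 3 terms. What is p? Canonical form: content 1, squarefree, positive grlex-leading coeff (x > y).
3*x^2 - x*y + x

1. Degree: no degree-1 curve has this shape, so deg p = 2.
2. Against the integer gridlines: one x-axis crossing is at x = 0; every point of the y-axis in the box is on the curve.
3. Assembling these constraints gives the stated polynomial.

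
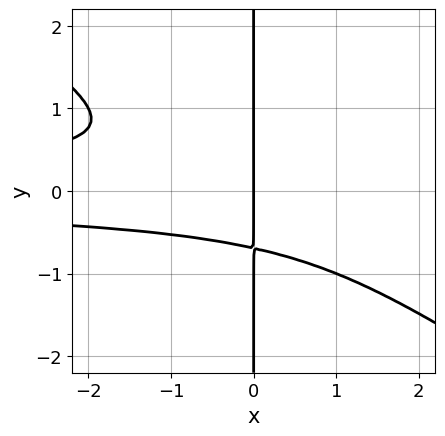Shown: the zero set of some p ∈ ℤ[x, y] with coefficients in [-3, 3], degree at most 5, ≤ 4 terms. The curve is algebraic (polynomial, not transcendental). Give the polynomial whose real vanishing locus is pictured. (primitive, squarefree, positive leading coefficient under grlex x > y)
2*x^2*y^2 + 3*x*y^3 + x

1. The degree is 4 — the shape is more complex than any degree-3 curve.
2. Checking where it meets the axes: the visible y-axis segment lies entirely on the curve; it meets the x-axis at x = 0 (among the integer gridlines).
3. Fitting integer coefficients to these (and the overall shape) gives p.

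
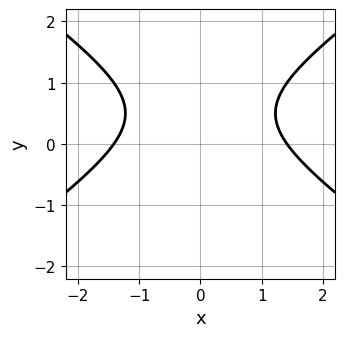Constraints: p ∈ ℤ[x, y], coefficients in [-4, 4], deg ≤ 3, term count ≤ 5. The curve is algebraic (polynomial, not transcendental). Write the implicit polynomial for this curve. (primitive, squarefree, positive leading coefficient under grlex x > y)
x^2 - 2*y^2 + 2*y - 2

(a) Degree: a generic line meets the curve in up to 2 points, so deg p = 2.
(b) Symmetries: the x ↦ −x reflection is a symmetry, so x appears only in even powers.
(c) Checking where it meets the axes: it misses every integer gridline on the y-axis.
(d) Assembling these constraints gives the stated polynomial.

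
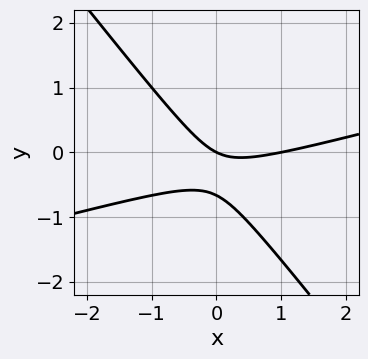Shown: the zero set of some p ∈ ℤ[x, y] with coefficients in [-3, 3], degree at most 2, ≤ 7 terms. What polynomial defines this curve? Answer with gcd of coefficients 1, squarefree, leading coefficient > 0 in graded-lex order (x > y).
1. The degree is 2 — the shape is more complex than any degree-1 curve.
2. Reading off the gridlines: the x-axis gridline crossings are at x ∈ {0, 1}; it meets the y-axis at y = 0 (among the integer gridlines).
3. The integer polynomial consistent with all of this is the stated p.

x^2 - 3*x*y - 3*y^2 - x - 2*y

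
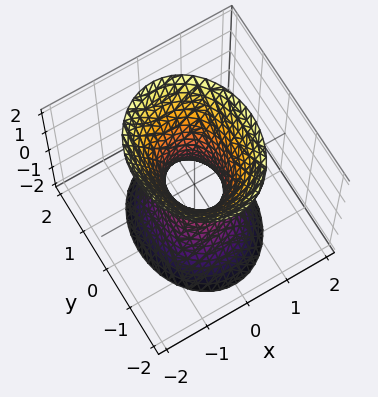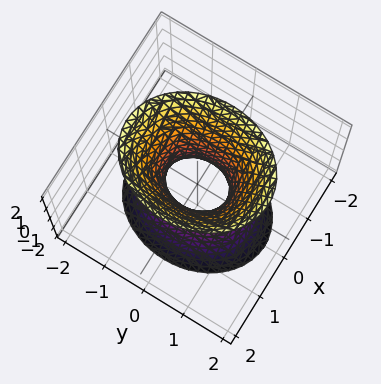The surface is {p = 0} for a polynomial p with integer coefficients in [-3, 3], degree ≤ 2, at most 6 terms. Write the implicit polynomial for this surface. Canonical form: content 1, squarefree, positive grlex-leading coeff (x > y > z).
3*x^2 + 2*y^2 - z^2 - 1

The degree is 2 — one connected sheet with a waist; a quadric.
Symmetries: it's symmetric under y → −y, forcing even powers of y; mirror symmetry z ↦ −z ⇒ only even powers of z; the x ↦ −x reflection is a symmetry, so x appears only in even powers.
Checking where it meets the axes: the surface avoids every integer z-axis point in the box.
Fitting integer coefficients to these (and the overall shape) gives p.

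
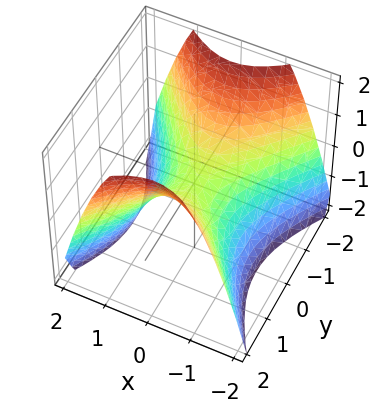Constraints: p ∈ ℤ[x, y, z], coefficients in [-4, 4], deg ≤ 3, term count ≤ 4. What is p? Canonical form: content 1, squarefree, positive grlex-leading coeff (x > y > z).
3*x^2 - 2*y^2 + 3*z

1. deg p = 2. A saddle surface; a quadric.
2. Symmetries: the x ↦ −x reflection is a symmetry, so x appears only in even powers; mirror symmetry y ↦ −y ⇒ only even powers of y.
3. Reading off the gridlines: one z-axis crossing is at z = 0; it crosses the y-axis at the gridline y = 0; it crosses the x-axis at the gridline x = 0.
4. Fitting integer coefficients to these (and the overall shape) gives p.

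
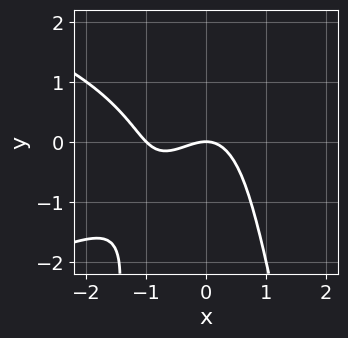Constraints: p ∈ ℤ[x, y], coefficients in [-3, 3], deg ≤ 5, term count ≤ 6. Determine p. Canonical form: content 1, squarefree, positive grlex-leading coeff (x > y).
2*x^2*y^2 + 3*x^3 + y^3 + 3*x^2 + 3*y

(a) The degree is 4 — the shape is more complex than any degree-3 curve.
(b) Observable constraints: one y-axis crossing is at y = 0; among the integer gridlines, it crosses the x-axis at x ∈ {-1, 0}.
(c) These observations pin down the coefficients.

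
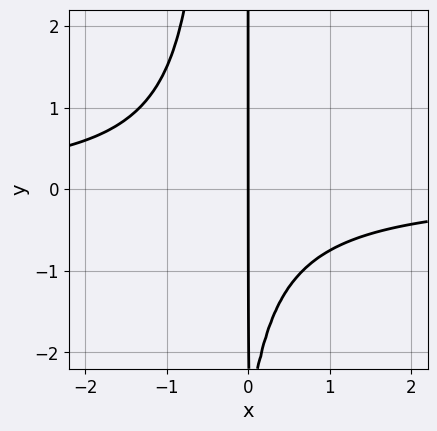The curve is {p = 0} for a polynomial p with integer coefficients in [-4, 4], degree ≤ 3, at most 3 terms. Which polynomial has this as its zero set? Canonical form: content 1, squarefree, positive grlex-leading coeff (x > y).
3*x^2*y + x*y + 3*x

Degree: no degree-2 curve has this shape, so deg p = 3.
Against the integer gridlines: it meets the x-axis at x = 0 (among the integer gridlines); the visible y-axis segment lies entirely on the curve.
These observations pin down the coefficients.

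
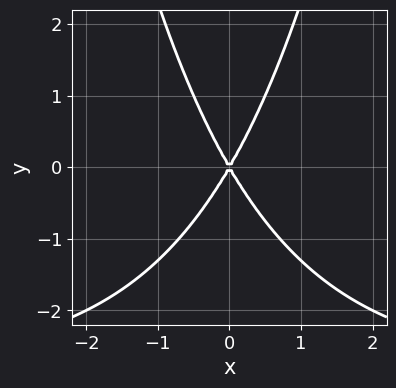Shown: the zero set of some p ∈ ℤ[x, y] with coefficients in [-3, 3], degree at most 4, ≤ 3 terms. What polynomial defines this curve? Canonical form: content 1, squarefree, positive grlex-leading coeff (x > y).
x^2*y + 3*x^2 - y^2

First, deg p = 3.
Then, symmetries: mirror symmetry x ↦ −x ⇒ only even powers of x.
Next, from the visible intercepts: it crosses the x-axis at the gridline x = 0; it crosses the y-axis at the gridline y = 0.
Finally, matching integer coefficients to the picture gives p.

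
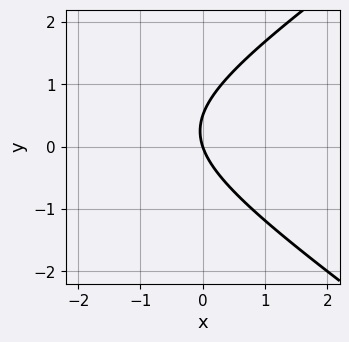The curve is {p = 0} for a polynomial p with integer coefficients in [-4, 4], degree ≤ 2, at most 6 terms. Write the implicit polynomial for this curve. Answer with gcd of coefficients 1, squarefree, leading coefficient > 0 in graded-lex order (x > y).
x^2 - 2*y^2 + 3*x + y

1. The degree is 2 — no degree-1 curve has this shape.
2. Observable constraints: it crosses the x-axis at the gridline x = 0; it meets the y-axis at y = 0 (among the integer gridlines).
3. Putting this together gives p.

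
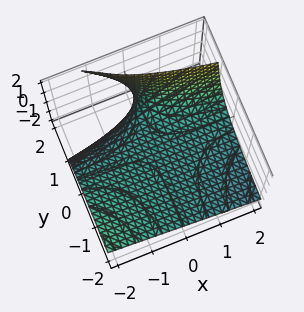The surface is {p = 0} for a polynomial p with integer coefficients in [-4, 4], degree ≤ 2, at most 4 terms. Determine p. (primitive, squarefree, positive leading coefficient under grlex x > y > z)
x*y + 2*y*z - 3*z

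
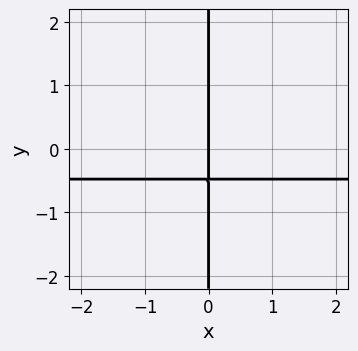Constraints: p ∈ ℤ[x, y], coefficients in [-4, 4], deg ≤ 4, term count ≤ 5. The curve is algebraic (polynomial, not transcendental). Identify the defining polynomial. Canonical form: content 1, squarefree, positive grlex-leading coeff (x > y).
3*x*y^3 - 3*x*y^2 + x

1. deg p = 4.
2. Observable constraints: every point of the y-axis in the box is on the curve; one x-axis crossing is at x = 0.
3. Matching integer coefficients to the picture gives p.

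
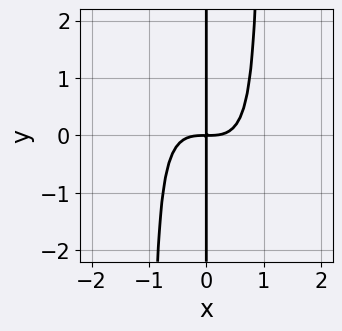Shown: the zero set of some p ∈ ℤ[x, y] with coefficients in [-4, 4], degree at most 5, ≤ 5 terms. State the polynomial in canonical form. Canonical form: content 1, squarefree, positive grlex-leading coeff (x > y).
(a) deg p = 4. No degree-3 curve has this shape.
(b) From the visible intercepts: every point of the y-axis in the box is on the curve.
(c) Putting this together gives p.

x^4 + x^3*y - x*y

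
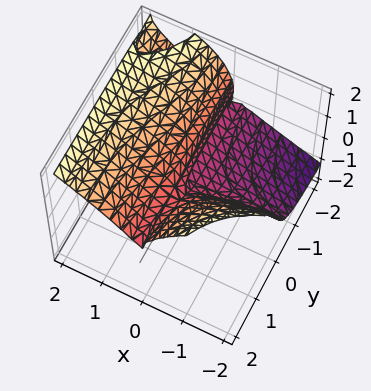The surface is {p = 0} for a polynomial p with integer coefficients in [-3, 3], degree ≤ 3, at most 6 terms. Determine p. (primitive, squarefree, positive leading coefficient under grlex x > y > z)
The degree is 3 — no degree-2 surface has this shape.
From the axis intercepts and sections: the visible x-axis segment lies entirely on the surface; every point of the y-axis in the box is on the surface.
Putting this together gives p.

3*x^2*y - 3*x*y*z - 2*z^3 + 3*x*z + z^2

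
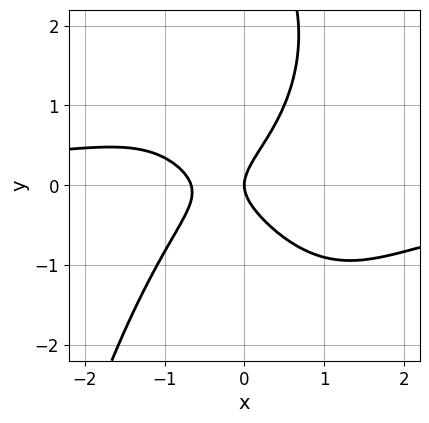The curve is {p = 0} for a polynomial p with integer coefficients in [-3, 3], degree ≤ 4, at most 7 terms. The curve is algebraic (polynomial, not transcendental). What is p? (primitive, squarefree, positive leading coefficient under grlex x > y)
deg p = 4. A generic line meets the curve in up to 4 points.
From the visible intercepts: it crosses the y-axis at the gridline y = 0; one x-axis crossing is at x = 0.
Assembling these constraints gives the stated polynomial.

2*x^3*y + y^3 + 3*x^2 - 3*y^2 + 2*x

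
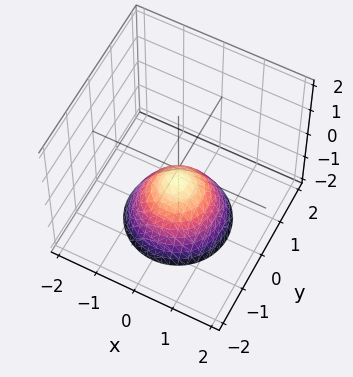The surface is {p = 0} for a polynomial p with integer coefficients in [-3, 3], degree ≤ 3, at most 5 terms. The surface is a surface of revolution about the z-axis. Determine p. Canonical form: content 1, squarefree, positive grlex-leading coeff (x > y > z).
2*x^2 + 2*y^2 + 2*z + 1

1. The degree is 2 — no degree-1 surface has this shape.
2. By symmetry, every cross-section ⟂ z is a circle, so x, y appear only via x² + y².
3. Observable constraints: a circular section at z = -2 has radius between 1 and 2; the surface avoids every integer x-axis point in the box; the surface avoids every integer y-axis point in the box.
4. These observations pin down the coefficients.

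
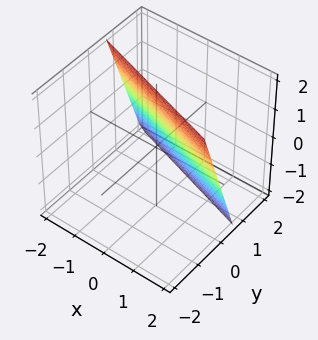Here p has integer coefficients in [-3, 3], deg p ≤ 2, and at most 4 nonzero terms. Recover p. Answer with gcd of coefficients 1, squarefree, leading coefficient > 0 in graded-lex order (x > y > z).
x + 3*y + z - 2

(a) deg p = 1. Every cross-section is a straight line — this is a plane.
(b) Observable constraints: one x-axis crossing is at x = 2; one z-axis crossing is at z = 2.
(c) The integer polynomial consistent with all of this is the stated p.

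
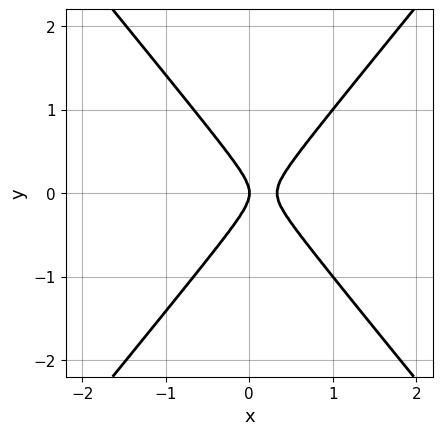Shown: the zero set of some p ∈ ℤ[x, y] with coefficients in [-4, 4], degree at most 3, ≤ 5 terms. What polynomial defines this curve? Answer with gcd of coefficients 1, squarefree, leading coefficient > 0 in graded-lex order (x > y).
The degree is 2 — a generic line meets the curve in up to 2 points.
Symmetries: the y ↦ −y reflection is a symmetry, so y appears only in even powers.
Observable constraints: one y-axis crossing is at y = 0; one x-axis crossing is at x = 0.
These observations pin down the coefficients.

3*x^2 - 2*y^2 - x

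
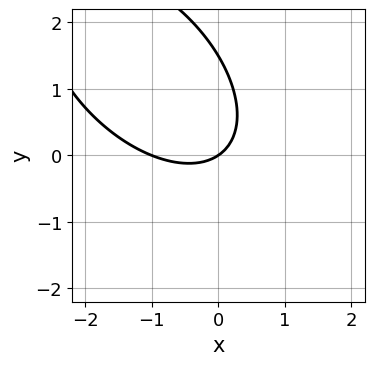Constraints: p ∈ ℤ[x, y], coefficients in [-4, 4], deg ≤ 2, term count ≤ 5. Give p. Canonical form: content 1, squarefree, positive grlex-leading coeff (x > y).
2*x^2 + 2*x*y + 2*y^2 + 2*x - 3*y

1. Degree: no degree-1 curve has this shape, so deg p = 2.
2. From the axis intercepts and sections: it crosses the y-axis at the gridline y = 0; among the integer gridlines, it crosses the x-axis at x ∈ {-1, 0}.
3. Together with the visible shape, these determine p as stated.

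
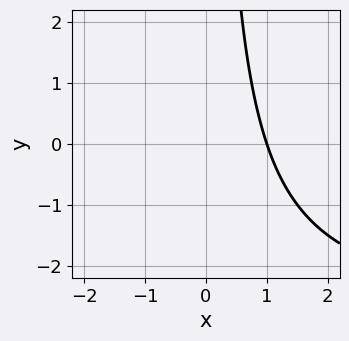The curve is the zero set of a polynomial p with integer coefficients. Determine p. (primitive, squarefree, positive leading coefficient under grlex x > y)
(a) deg p = 2.
(b) From the visible intercepts: it meets the x-axis at x = 1 (among the integer gridlines); the curve avoids every integer y-axis point in the box.
(c) Solving for integer coefficients yields p as stated.

x*y + 3*x - 3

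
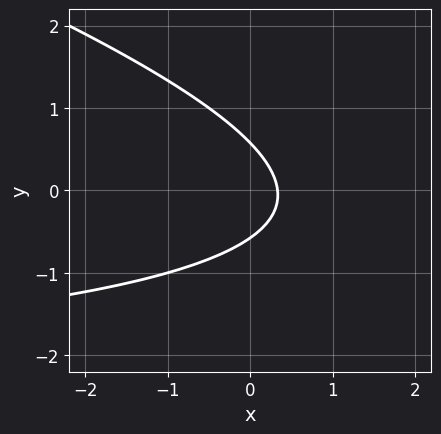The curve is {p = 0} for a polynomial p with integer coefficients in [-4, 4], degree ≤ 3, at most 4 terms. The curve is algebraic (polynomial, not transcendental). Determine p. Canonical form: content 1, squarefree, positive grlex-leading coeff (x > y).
x*y + 3*y^2 + 3*x - 1

1. deg p = 2. The shape is more complex than any degree-1 curve.
2. Solving for integer coefficients yields p as stated.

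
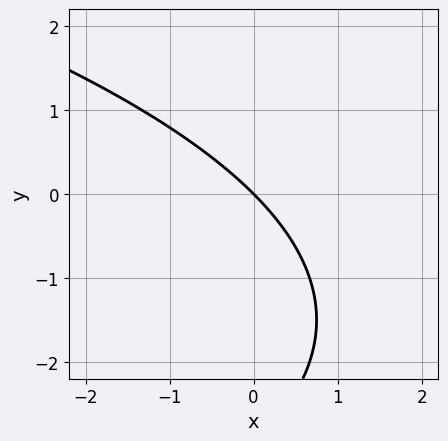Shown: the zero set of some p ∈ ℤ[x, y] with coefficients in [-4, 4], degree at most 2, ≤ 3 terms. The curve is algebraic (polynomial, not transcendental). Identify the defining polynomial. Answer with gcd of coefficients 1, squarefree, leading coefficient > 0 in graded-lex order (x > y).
1. Degree: no degree-1 curve has this shape, so deg p = 2.
2. Reading off the gridlines: it crosses the y-axis at the gridline y = 0; one x-axis crossing is at x = 0.
3. Fitting integer coefficients to these (and the overall shape) gives p.

y^2 + 3*x + 3*y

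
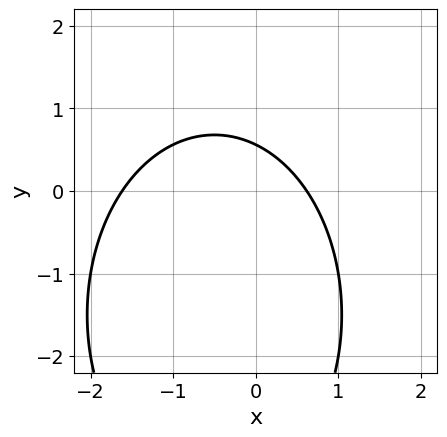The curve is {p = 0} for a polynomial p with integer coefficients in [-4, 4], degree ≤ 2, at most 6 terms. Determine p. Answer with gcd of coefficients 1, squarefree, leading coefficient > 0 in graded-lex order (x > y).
1. Degree: no degree-1 curve has this shape, so deg p = 2.
2. Solving for integer coefficients yields p as stated.

2*x^2 + y^2 + 2*x + 3*y - 2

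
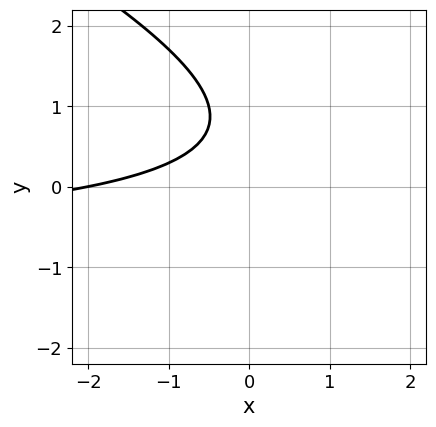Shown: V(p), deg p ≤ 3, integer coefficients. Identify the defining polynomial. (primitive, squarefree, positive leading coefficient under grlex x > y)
Degree: the shape is more complex than any degree-1 curve, so deg p = 2.
Observable constraints: it misses every integer gridline on the y-axis; it meets the x-axis at x = -2 (among the integer gridlines).
Matching integer coefficients to the picture gives p.

x*y + 2*y^2 + x - 3*y + 2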